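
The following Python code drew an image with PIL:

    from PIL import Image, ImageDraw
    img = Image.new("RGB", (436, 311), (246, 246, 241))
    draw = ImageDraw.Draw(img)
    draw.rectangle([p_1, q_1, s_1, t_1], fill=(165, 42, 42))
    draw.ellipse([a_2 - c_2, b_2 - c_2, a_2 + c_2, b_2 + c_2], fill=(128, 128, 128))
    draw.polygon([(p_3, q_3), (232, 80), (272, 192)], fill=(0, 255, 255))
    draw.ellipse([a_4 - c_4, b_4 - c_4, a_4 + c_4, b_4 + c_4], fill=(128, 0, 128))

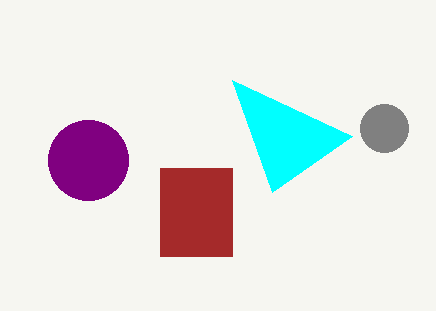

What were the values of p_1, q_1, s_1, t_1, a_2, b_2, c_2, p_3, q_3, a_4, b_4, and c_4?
p_1 = 160, q_1 = 168, s_1 = 232, t_1 = 256, a_2 = 384, b_2 = 128, c_2 = 24, p_3 = 352, q_3 = 136, a_4 = 88, b_4 = 160, c_4 = 40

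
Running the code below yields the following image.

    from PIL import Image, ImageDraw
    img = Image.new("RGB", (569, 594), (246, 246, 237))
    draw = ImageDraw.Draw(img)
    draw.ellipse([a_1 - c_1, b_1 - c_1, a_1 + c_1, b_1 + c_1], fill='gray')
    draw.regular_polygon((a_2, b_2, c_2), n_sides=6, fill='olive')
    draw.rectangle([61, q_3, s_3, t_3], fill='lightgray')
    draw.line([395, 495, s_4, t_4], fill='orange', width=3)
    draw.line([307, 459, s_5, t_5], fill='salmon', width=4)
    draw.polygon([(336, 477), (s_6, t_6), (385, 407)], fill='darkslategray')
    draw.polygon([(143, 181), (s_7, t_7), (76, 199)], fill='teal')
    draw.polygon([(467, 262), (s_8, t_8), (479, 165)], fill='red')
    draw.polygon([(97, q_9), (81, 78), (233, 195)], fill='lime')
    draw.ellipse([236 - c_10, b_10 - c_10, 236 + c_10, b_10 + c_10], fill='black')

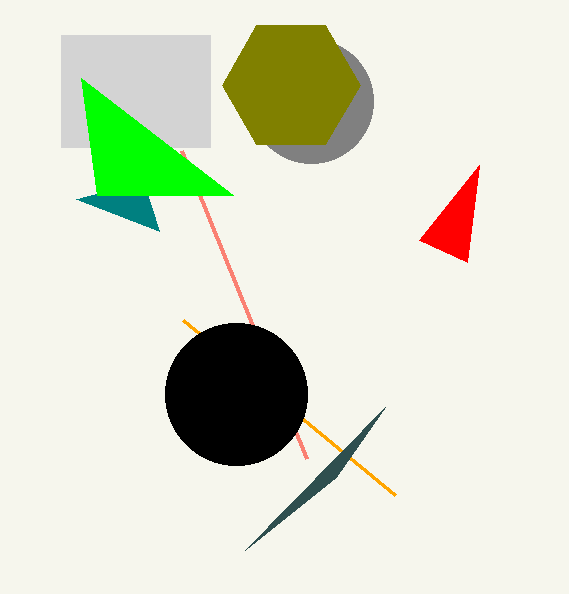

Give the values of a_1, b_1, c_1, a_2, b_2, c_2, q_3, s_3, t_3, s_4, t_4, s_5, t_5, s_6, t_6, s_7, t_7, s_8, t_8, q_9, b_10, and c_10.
a_1 = 311, b_1 = 101, c_1 = 62, a_2 = 291, b_2 = 85, c_2 = 69, q_3 = 35, s_3 = 210, t_3 = 147, s_4 = 183, t_4 = 320, s_5 = 182, t_5 = 151, s_6 = 245, t_6 = 550, s_7 = 159, t_7 = 231, s_8 = 419, t_8 = 240, q_9 = 195, b_10 = 394, c_10 = 71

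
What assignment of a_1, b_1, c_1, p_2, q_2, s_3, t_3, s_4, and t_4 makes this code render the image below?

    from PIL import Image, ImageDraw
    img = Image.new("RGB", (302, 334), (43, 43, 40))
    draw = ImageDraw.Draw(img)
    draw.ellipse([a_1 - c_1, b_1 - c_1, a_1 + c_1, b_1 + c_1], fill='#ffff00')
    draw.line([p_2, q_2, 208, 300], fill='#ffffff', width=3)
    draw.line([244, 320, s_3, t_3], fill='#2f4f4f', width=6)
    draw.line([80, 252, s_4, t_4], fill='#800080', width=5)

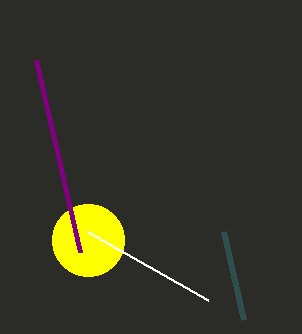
a_1 = 88
b_1 = 240
c_1 = 36
p_2 = 88
q_2 = 232
s_3 = 224
t_3 = 232
s_4 = 36
t_4 = 60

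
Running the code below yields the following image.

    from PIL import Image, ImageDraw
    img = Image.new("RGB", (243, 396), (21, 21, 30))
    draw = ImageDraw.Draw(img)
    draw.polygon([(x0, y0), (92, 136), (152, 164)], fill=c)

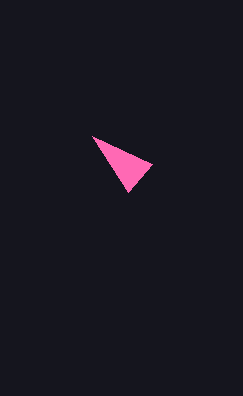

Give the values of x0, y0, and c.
x0 = 128; y0 = 192; c = 'hotpink'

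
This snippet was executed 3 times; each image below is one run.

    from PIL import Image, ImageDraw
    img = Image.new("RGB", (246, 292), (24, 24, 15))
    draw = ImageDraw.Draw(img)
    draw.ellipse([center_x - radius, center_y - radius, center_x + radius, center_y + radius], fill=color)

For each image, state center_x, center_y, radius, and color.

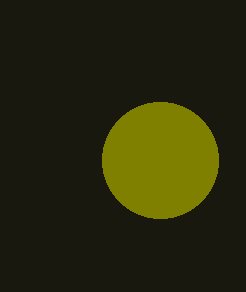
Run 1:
center_x = 160, center_y = 160, radius = 58, color = 'olive'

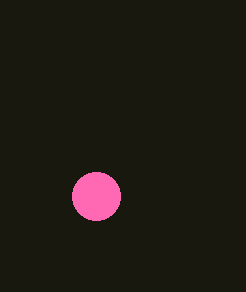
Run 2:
center_x = 96, center_y = 196, radius = 24, color = 'hotpink'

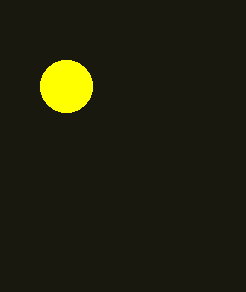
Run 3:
center_x = 66, center_y = 86, radius = 26, color = 'yellow'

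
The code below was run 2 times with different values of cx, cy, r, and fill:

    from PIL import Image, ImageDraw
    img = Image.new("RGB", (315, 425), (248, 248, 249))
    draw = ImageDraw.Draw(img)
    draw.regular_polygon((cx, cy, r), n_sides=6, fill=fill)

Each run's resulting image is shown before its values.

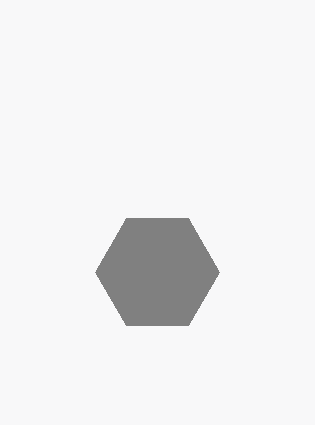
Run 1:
cx = 157, cy = 272, r = 62, fill = 'gray'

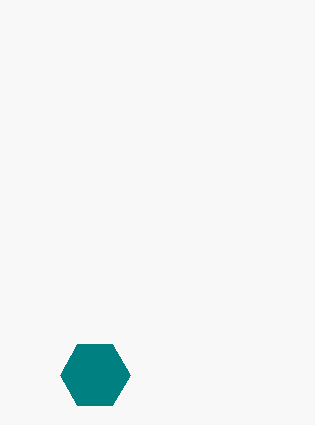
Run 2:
cx = 95
cy = 375
r = 35
fill = 'teal'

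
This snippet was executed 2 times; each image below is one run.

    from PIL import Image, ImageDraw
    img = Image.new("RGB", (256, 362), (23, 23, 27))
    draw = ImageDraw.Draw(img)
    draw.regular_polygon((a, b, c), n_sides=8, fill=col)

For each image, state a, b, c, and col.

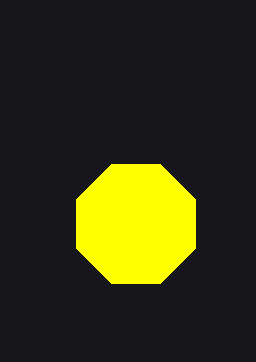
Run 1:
a = 136
b = 224
c = 64
col = 'yellow'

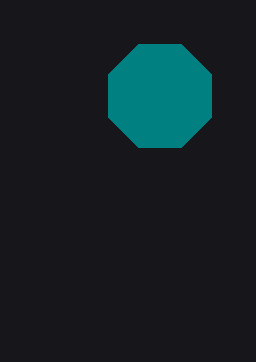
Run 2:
a = 160; b = 96; c = 56; col = 'teal'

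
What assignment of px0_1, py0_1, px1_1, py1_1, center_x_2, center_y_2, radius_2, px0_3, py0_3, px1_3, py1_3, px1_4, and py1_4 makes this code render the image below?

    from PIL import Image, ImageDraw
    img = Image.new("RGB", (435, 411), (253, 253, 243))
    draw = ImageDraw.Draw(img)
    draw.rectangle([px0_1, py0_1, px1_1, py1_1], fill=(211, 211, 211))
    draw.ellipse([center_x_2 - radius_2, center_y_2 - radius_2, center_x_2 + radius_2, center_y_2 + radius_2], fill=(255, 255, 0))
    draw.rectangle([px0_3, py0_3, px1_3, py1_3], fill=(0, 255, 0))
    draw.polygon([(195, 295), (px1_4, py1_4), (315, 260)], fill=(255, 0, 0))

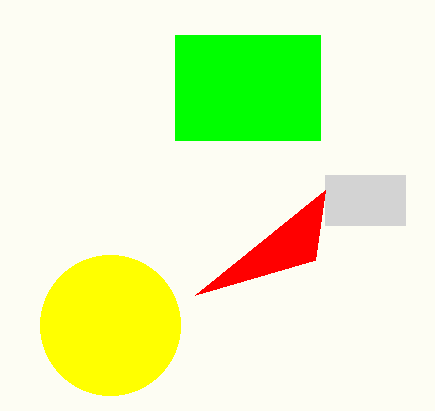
px0_1 = 325, py0_1 = 175, px1_1 = 405, py1_1 = 225, center_x_2 = 110, center_y_2 = 325, radius_2 = 70, px0_3 = 175, py0_3 = 35, px1_3 = 320, py1_3 = 140, px1_4 = 325, py1_4 = 190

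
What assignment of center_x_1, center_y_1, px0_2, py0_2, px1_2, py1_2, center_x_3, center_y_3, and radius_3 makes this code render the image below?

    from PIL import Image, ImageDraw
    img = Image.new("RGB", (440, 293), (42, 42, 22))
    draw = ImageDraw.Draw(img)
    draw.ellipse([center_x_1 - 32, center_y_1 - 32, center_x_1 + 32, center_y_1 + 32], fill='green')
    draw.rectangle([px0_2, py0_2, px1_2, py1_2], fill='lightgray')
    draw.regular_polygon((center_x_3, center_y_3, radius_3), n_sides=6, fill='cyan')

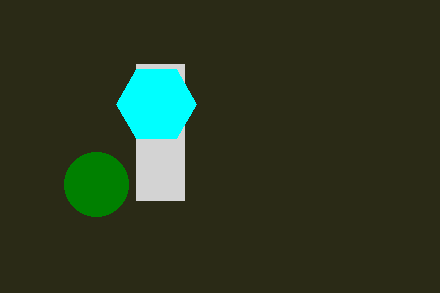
center_x_1 = 96, center_y_1 = 184, px0_2 = 136, py0_2 = 64, px1_2 = 184, py1_2 = 200, center_x_3 = 156, center_y_3 = 104, radius_3 = 40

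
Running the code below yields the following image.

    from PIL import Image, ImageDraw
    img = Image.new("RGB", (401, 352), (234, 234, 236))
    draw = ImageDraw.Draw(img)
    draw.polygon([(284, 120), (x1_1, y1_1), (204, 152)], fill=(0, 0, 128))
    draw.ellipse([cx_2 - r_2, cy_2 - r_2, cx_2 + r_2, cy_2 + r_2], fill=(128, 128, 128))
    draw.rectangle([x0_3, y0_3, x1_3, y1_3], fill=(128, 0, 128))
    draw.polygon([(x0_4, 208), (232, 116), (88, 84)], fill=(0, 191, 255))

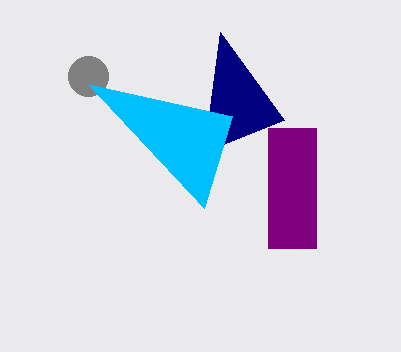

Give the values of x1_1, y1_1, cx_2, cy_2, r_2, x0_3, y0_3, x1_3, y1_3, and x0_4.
x1_1 = 220; y1_1 = 32; cx_2 = 88; cy_2 = 76; r_2 = 20; x0_3 = 268; y0_3 = 128; x1_3 = 316; y1_3 = 248; x0_4 = 204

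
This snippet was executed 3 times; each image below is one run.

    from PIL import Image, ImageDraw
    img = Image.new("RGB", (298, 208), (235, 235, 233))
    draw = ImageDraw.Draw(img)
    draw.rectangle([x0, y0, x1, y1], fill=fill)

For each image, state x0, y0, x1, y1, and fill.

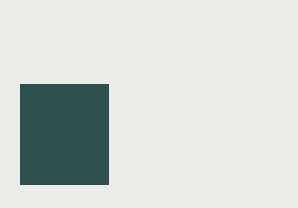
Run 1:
x0 = 20; y0 = 84; x1 = 108; y1 = 184; fill = 'darkslategray'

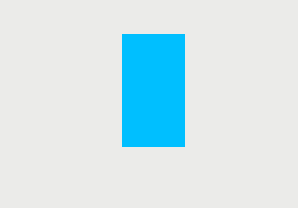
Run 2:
x0 = 122
y0 = 34
x1 = 184
y1 = 146
fill = 'deepskyblue'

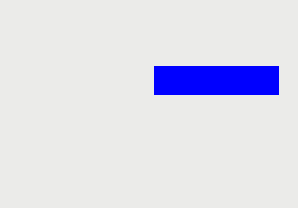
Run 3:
x0 = 154
y0 = 66
x1 = 278
y1 = 94
fill = 'blue'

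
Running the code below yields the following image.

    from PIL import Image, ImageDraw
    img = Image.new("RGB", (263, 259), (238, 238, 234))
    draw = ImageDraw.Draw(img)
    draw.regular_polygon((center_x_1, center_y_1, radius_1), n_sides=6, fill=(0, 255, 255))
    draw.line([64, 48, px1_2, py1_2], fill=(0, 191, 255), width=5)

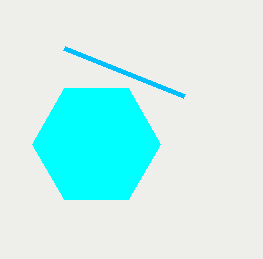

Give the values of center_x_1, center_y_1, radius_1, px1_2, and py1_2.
center_x_1 = 96, center_y_1 = 144, radius_1 = 64, px1_2 = 184, py1_2 = 96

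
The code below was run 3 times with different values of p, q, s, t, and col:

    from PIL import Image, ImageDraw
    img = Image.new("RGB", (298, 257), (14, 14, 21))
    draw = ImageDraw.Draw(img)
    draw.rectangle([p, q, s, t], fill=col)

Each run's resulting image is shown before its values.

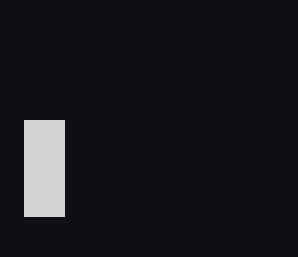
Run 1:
p = 24
q = 120
s = 64
t = 216
col = 'lightgray'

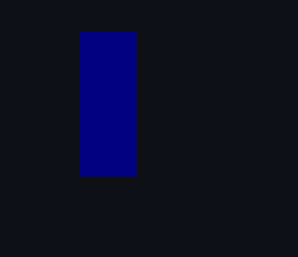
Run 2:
p = 80, q = 32, s = 136, t = 176, col = 'navy'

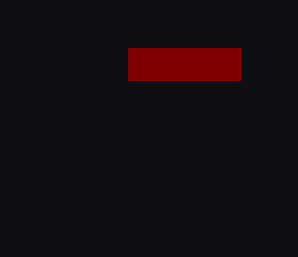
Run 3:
p = 128, q = 48, s = 240, t = 80, col = 'maroon'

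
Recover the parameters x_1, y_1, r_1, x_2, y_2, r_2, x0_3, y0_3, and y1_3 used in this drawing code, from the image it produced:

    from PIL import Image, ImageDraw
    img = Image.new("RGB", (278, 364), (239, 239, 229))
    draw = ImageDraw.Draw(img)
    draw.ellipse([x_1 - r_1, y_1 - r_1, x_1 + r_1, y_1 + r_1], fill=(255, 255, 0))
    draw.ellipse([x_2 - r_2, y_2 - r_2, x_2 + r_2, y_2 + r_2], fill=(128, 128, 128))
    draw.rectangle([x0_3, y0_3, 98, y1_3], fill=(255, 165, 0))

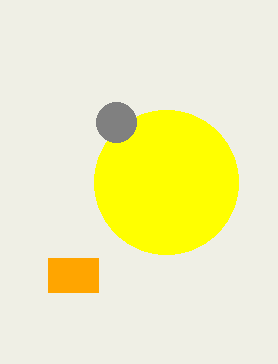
x_1 = 166, y_1 = 182, r_1 = 72, x_2 = 116, y_2 = 122, r_2 = 20, x0_3 = 48, y0_3 = 258, y1_3 = 292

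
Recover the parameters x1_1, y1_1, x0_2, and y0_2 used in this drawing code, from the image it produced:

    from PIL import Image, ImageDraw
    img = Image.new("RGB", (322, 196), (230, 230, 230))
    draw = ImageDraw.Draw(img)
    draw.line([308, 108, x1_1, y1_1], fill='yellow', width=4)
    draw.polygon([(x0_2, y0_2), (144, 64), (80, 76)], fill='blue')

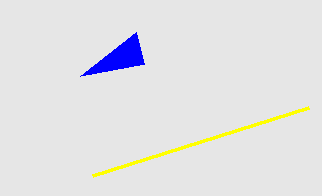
x1_1 = 92, y1_1 = 176, x0_2 = 136, y0_2 = 32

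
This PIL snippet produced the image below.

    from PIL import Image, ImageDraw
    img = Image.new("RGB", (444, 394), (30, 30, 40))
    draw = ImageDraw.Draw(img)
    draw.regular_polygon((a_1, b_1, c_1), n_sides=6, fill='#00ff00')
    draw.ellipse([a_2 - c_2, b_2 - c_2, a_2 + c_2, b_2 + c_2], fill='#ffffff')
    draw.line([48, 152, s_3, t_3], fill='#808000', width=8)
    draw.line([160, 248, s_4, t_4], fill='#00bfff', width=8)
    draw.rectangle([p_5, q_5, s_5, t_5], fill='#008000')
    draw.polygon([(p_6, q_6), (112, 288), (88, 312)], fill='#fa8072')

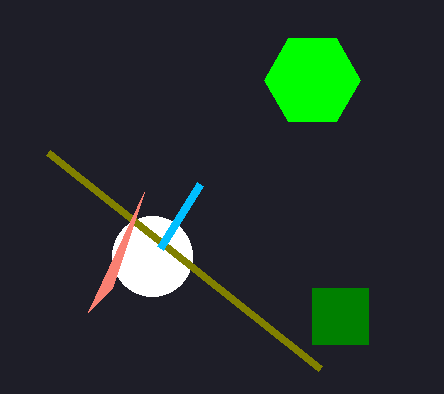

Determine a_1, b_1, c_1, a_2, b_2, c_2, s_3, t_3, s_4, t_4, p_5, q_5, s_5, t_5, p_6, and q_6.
a_1 = 312, b_1 = 80, c_1 = 48, a_2 = 152, b_2 = 256, c_2 = 40, s_3 = 320, t_3 = 368, s_4 = 200, t_4 = 184, p_5 = 312, q_5 = 288, s_5 = 368, t_5 = 344, p_6 = 144, q_6 = 192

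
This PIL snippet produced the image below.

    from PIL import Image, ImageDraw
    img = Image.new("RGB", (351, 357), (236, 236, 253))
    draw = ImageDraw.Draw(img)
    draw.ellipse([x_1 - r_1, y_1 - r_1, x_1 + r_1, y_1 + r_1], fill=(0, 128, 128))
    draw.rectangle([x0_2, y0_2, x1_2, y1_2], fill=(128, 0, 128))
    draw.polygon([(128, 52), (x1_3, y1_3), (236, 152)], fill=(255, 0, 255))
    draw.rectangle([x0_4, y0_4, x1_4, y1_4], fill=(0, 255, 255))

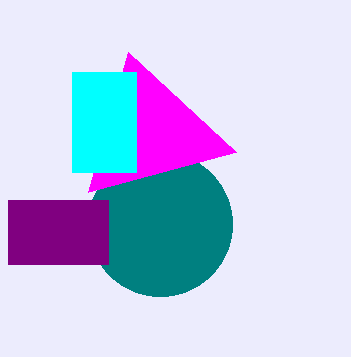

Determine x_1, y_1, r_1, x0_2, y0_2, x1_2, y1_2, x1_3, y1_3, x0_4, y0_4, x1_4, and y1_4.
x_1 = 160; y_1 = 224; r_1 = 72; x0_2 = 8; y0_2 = 200; x1_2 = 108; y1_2 = 264; x1_3 = 88; y1_3 = 192; x0_4 = 72; y0_4 = 72; x1_4 = 136; y1_4 = 172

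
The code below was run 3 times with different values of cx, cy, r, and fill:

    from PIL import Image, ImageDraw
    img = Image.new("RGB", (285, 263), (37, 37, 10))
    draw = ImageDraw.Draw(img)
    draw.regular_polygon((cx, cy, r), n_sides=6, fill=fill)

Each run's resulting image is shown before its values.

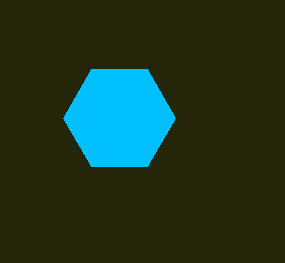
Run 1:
cx = 119; cy = 118; r = 56; fill = 'deepskyblue'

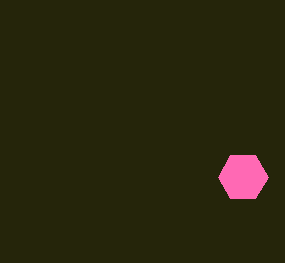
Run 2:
cx = 243
cy = 177
r = 25
fill = 'hotpink'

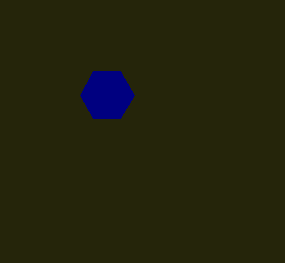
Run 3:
cx = 107, cy = 95, r = 27, fill = 'navy'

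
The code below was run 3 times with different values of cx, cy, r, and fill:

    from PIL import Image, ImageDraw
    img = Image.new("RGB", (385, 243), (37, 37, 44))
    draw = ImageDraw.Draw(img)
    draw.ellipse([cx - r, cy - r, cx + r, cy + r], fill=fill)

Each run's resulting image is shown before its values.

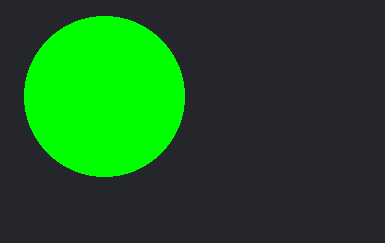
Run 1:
cx = 104; cy = 96; r = 80; fill = 'lime'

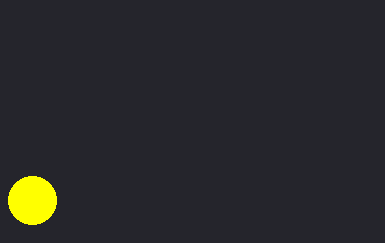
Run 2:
cx = 32, cy = 200, r = 24, fill = 'yellow'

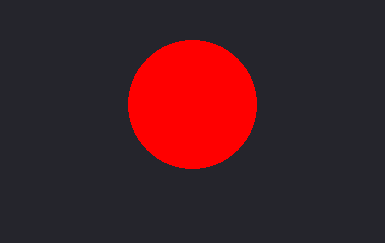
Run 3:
cx = 192; cy = 104; r = 64; fill = 'red'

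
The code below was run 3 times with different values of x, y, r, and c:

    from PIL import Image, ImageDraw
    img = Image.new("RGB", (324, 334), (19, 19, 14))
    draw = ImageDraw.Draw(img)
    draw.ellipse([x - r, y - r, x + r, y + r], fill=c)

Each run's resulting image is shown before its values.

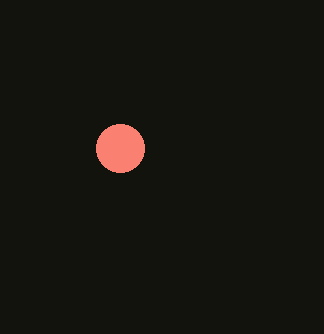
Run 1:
x = 120; y = 148; r = 24; c = 'salmon'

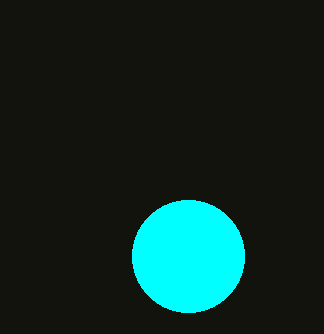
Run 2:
x = 188, y = 256, r = 56, c = 'cyan'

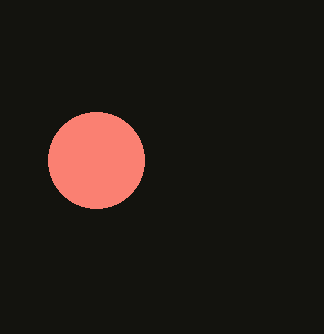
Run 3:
x = 96, y = 160, r = 48, c = 'salmon'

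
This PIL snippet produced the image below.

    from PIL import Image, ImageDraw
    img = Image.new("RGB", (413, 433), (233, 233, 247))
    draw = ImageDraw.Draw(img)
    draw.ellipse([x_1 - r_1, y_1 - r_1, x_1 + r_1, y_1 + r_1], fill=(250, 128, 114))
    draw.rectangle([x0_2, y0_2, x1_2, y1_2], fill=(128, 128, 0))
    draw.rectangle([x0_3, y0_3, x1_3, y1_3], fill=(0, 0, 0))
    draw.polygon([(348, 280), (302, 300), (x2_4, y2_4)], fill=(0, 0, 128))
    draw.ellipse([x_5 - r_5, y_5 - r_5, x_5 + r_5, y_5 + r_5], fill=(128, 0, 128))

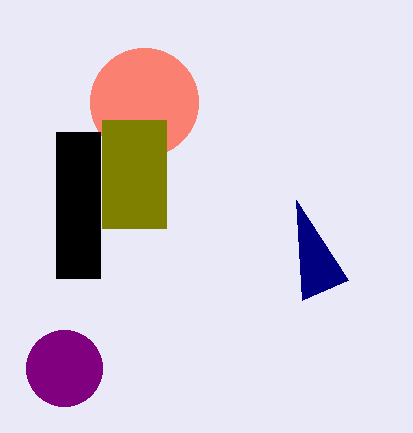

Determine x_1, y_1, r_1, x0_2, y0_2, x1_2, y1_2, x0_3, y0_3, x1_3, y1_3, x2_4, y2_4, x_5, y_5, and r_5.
x_1 = 144, y_1 = 102, r_1 = 54, x0_2 = 102, y0_2 = 120, x1_2 = 166, y1_2 = 228, x0_3 = 56, y0_3 = 132, x1_3 = 100, y1_3 = 278, x2_4 = 296, y2_4 = 200, x_5 = 64, y_5 = 368, r_5 = 38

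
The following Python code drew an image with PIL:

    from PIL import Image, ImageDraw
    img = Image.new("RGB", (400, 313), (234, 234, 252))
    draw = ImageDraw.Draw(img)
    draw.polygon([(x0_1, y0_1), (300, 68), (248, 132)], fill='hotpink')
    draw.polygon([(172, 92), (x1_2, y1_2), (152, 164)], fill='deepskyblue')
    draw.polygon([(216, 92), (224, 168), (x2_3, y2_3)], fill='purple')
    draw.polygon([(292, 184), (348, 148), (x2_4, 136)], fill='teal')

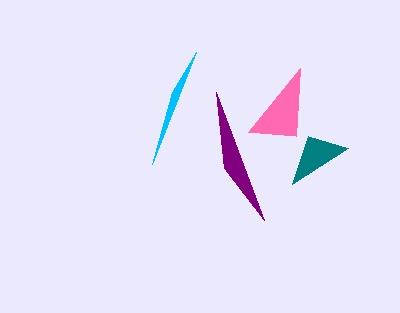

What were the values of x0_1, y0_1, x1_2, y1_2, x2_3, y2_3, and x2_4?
x0_1 = 296; y0_1 = 136; x1_2 = 196; y1_2 = 52; x2_3 = 264; y2_3 = 220; x2_4 = 308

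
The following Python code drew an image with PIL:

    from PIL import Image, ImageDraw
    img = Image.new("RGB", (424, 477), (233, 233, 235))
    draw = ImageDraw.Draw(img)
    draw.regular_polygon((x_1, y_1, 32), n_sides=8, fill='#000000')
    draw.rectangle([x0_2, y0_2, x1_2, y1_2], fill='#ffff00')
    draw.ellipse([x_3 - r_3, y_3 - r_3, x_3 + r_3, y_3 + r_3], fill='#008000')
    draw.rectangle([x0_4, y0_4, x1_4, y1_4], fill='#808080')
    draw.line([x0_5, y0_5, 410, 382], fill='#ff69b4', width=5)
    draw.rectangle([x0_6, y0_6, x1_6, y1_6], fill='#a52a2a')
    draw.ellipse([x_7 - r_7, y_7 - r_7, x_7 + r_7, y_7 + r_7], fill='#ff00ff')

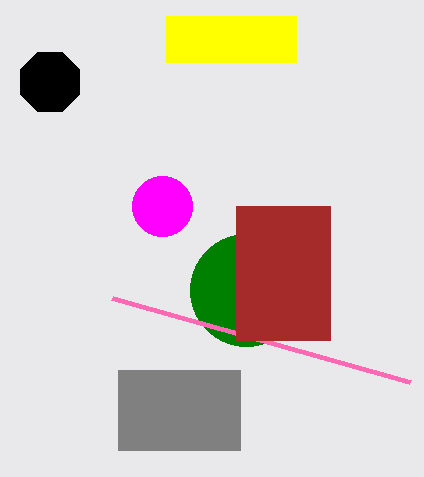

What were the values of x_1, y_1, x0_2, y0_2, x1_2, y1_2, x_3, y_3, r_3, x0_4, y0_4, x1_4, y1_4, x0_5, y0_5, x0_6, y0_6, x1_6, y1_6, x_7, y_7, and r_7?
x_1 = 50; y_1 = 82; x0_2 = 166; y0_2 = 16; x1_2 = 296; y1_2 = 62; x_3 = 246; y_3 = 290; r_3 = 56; x0_4 = 118; y0_4 = 370; x1_4 = 240; y1_4 = 450; x0_5 = 112; y0_5 = 298; x0_6 = 236; y0_6 = 206; x1_6 = 330; y1_6 = 340; x_7 = 162; y_7 = 206; r_7 = 30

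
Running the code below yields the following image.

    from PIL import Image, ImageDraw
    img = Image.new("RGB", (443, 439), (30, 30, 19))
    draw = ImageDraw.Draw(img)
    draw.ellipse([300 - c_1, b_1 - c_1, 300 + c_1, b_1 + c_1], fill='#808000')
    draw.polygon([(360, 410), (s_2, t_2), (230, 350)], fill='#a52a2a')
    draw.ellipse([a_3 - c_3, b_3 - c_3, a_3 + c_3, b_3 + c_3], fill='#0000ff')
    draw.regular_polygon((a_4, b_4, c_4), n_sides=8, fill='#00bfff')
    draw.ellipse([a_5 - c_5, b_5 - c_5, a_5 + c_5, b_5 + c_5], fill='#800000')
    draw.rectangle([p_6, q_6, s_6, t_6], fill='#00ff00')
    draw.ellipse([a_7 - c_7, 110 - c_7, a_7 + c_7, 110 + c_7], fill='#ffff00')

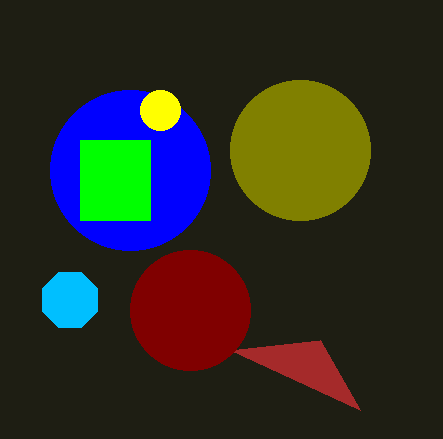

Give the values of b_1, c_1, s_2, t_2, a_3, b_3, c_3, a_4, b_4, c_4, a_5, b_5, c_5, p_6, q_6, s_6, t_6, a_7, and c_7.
b_1 = 150; c_1 = 70; s_2 = 320; t_2 = 340; a_3 = 130; b_3 = 170; c_3 = 80; a_4 = 70; b_4 = 300; c_4 = 30; a_5 = 190; b_5 = 310; c_5 = 60; p_6 = 80; q_6 = 140; s_6 = 150; t_6 = 220; a_7 = 160; c_7 = 20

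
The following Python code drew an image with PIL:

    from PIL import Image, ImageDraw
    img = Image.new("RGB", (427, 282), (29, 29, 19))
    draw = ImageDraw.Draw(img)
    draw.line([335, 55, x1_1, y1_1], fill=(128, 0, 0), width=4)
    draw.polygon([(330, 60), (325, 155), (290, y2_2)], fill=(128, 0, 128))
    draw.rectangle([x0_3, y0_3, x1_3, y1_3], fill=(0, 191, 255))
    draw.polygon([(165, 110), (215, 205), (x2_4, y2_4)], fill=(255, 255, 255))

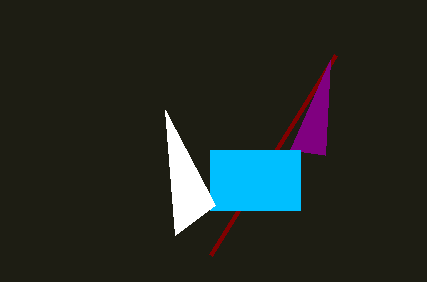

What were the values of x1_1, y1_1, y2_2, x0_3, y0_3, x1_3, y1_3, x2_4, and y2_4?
x1_1 = 210; y1_1 = 255; y2_2 = 150; x0_3 = 210; y0_3 = 150; x1_3 = 300; y1_3 = 210; x2_4 = 175; y2_4 = 235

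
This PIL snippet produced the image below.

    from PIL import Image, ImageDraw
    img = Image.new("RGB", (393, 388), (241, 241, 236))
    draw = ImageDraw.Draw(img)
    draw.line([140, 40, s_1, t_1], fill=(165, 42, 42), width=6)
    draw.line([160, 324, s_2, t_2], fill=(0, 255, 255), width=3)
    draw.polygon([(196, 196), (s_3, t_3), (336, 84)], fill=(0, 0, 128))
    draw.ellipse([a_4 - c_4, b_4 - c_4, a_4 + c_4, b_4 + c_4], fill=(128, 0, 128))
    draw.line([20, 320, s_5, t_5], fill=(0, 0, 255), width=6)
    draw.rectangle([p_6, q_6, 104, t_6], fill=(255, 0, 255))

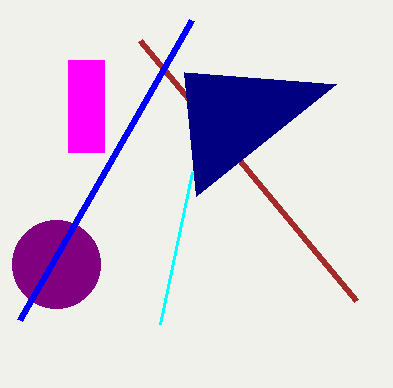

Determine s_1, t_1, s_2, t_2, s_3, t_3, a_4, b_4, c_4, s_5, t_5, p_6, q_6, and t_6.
s_1 = 356
t_1 = 300
s_2 = 192
t_2 = 172
s_3 = 184
t_3 = 72
a_4 = 56
b_4 = 264
c_4 = 44
s_5 = 192
t_5 = 20
p_6 = 68
q_6 = 60
t_6 = 152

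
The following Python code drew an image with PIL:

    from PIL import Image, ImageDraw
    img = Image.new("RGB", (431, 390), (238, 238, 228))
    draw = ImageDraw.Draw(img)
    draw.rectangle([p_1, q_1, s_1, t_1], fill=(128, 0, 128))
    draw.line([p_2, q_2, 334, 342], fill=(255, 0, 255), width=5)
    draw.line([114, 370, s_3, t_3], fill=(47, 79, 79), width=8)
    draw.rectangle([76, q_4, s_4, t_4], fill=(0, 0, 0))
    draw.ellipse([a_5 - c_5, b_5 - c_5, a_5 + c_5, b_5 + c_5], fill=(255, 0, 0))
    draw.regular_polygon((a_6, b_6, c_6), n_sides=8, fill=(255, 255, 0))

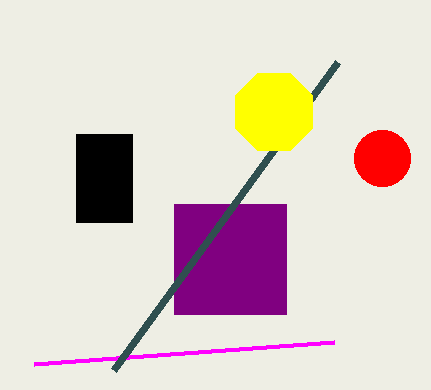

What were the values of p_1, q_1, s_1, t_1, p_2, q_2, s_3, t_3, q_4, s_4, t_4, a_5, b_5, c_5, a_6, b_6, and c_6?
p_1 = 174
q_1 = 204
s_1 = 286
t_1 = 314
p_2 = 34
q_2 = 364
s_3 = 338
t_3 = 62
q_4 = 134
s_4 = 132
t_4 = 222
a_5 = 382
b_5 = 158
c_5 = 28
a_6 = 274
b_6 = 112
c_6 = 42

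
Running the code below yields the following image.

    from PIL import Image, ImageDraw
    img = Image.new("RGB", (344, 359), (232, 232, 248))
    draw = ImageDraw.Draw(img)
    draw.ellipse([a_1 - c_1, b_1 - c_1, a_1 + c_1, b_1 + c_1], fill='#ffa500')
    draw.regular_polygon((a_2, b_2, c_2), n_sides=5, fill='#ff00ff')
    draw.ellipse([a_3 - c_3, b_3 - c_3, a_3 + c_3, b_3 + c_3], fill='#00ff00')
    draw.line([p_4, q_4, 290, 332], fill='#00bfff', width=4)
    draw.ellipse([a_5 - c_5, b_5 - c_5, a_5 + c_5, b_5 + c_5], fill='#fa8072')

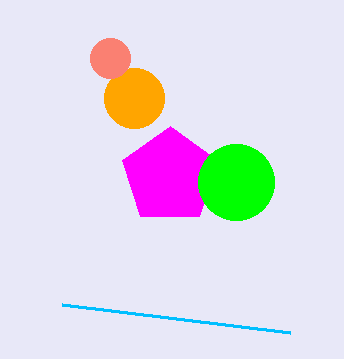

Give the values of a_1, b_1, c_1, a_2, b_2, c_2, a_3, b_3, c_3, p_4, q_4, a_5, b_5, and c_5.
a_1 = 134
b_1 = 98
c_1 = 30
a_2 = 170
b_2 = 176
c_2 = 50
a_3 = 236
b_3 = 182
c_3 = 38
p_4 = 62
q_4 = 304
a_5 = 110
b_5 = 58
c_5 = 20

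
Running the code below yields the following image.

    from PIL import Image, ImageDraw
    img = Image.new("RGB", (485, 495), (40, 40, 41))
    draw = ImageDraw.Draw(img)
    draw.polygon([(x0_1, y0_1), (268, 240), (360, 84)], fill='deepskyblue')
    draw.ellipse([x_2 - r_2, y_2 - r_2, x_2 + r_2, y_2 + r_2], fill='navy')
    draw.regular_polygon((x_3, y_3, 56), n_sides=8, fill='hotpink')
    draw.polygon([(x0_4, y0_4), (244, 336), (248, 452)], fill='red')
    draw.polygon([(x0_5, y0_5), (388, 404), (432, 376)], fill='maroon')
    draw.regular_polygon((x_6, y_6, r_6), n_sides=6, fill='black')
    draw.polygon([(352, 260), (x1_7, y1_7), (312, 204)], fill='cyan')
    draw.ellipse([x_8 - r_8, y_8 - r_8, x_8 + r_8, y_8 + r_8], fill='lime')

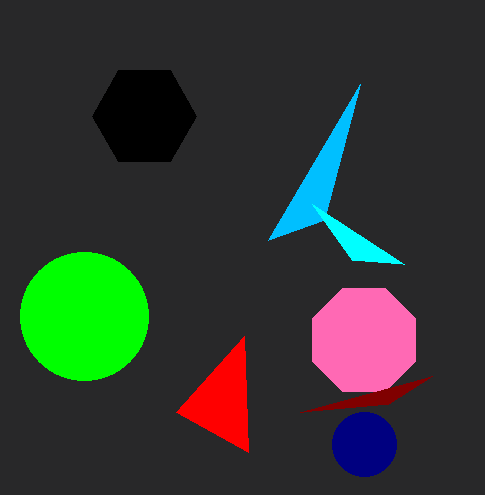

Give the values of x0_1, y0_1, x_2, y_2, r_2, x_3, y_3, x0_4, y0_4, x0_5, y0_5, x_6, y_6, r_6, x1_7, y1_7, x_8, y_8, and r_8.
x0_1 = 324; y0_1 = 220; x_2 = 364; y_2 = 444; r_2 = 32; x_3 = 364; y_3 = 340; x0_4 = 176; y0_4 = 412; x0_5 = 300; y0_5 = 412; x_6 = 144; y_6 = 116; r_6 = 52; x1_7 = 404; y1_7 = 264; x_8 = 84; y_8 = 316; r_8 = 64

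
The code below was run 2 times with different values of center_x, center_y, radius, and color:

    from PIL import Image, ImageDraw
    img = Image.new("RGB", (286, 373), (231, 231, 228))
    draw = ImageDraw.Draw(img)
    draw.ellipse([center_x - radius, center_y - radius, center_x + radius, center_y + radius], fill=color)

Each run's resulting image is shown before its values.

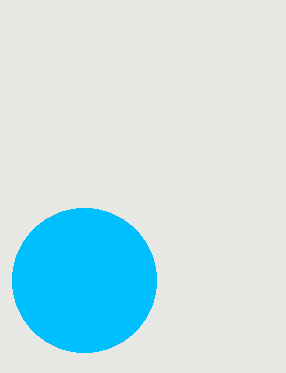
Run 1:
center_x = 84
center_y = 280
radius = 72
color = 'deepskyblue'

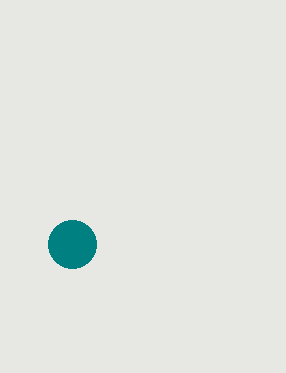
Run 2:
center_x = 72, center_y = 244, radius = 24, color = 'teal'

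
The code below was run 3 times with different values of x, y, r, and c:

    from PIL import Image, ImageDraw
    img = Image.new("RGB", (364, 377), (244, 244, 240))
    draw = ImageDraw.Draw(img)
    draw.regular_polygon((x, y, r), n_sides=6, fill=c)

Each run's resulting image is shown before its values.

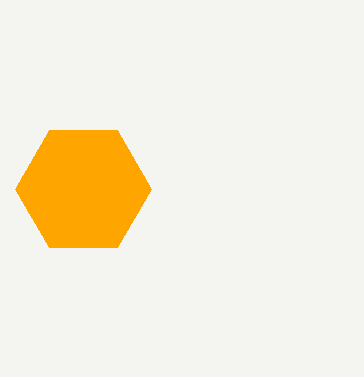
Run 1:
x = 83, y = 189, r = 68, c = 'orange'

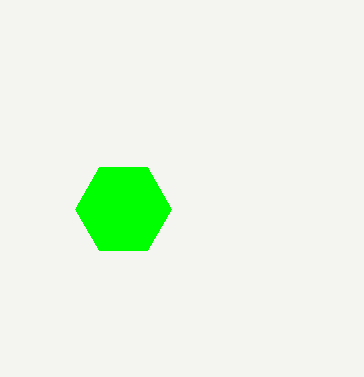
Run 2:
x = 123; y = 209; r = 48; c = 'lime'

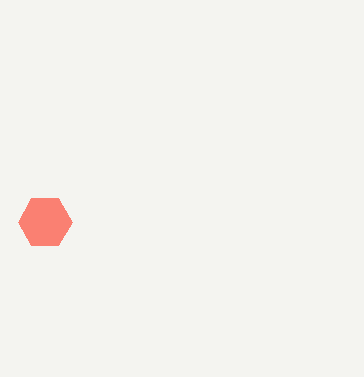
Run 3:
x = 45; y = 222; r = 27; c = 'salmon'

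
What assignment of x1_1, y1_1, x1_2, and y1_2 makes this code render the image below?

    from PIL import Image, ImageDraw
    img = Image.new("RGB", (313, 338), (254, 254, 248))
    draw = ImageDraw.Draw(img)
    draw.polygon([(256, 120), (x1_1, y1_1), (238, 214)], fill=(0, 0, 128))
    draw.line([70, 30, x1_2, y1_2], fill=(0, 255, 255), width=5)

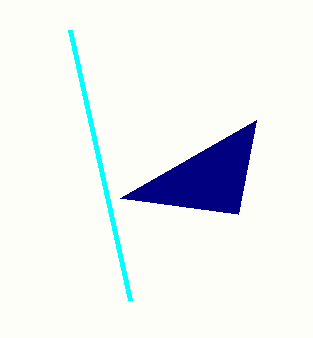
x1_1 = 120, y1_1 = 198, x1_2 = 130, y1_2 = 300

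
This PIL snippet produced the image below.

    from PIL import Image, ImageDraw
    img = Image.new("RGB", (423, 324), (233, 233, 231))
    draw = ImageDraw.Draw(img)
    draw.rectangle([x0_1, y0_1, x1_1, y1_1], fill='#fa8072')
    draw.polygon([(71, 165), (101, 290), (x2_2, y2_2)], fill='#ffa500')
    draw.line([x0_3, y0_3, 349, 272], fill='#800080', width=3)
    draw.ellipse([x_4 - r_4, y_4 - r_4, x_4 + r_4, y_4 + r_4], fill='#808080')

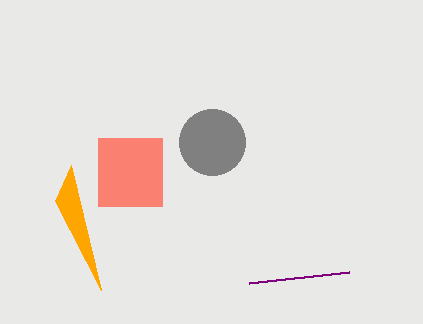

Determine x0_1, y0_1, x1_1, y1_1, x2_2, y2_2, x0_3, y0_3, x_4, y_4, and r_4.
x0_1 = 98
y0_1 = 138
x1_1 = 162
y1_1 = 206
x2_2 = 55
y2_2 = 201
x0_3 = 249
y0_3 = 283
x_4 = 212
y_4 = 142
r_4 = 33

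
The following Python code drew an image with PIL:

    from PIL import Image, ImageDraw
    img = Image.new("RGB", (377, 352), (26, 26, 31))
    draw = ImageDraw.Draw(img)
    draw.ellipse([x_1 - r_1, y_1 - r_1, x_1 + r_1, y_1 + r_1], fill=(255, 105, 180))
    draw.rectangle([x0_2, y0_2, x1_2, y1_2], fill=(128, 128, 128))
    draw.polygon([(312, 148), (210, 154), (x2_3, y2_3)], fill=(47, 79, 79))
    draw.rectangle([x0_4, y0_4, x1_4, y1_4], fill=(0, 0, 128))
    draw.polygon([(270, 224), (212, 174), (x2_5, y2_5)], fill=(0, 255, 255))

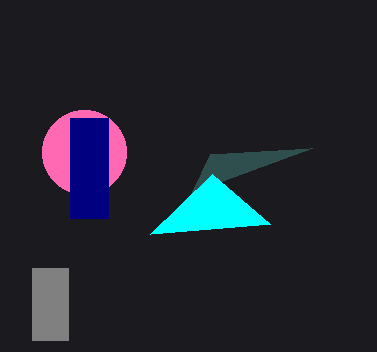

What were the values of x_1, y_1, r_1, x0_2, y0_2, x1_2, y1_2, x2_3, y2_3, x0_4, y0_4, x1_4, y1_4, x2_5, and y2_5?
x_1 = 84, y_1 = 152, r_1 = 42, x0_2 = 32, y0_2 = 268, x1_2 = 68, y1_2 = 340, x2_3 = 192, y2_3 = 192, x0_4 = 70, y0_4 = 118, x1_4 = 108, y1_4 = 218, x2_5 = 150, y2_5 = 234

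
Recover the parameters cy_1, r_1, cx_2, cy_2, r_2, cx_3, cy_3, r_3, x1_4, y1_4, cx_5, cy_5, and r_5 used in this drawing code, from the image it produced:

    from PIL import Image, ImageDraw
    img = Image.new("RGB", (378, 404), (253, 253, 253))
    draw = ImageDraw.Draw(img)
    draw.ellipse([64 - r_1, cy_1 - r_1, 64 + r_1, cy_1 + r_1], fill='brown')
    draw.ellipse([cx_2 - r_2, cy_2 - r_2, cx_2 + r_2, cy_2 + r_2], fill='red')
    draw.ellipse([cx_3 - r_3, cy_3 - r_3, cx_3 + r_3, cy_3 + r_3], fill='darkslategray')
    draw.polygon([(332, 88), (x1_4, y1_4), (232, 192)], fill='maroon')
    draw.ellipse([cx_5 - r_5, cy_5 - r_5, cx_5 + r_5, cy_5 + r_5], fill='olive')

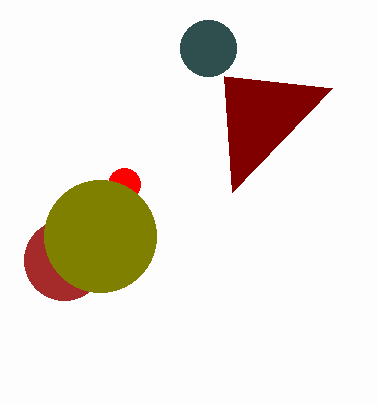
cy_1 = 260
r_1 = 40
cx_2 = 124
cy_2 = 184
r_2 = 16
cx_3 = 208
cy_3 = 48
r_3 = 28
x1_4 = 224
y1_4 = 76
cx_5 = 100
cy_5 = 236
r_5 = 56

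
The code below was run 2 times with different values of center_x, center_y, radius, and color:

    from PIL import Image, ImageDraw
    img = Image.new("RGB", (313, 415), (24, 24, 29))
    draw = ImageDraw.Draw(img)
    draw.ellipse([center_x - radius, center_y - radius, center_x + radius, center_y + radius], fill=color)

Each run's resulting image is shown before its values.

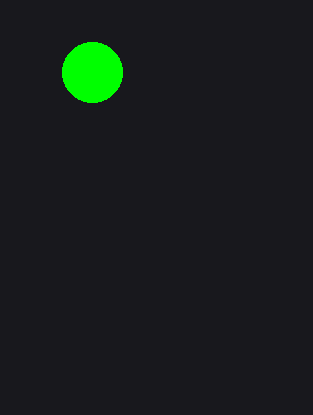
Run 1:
center_x = 92
center_y = 72
radius = 30
color = 'lime'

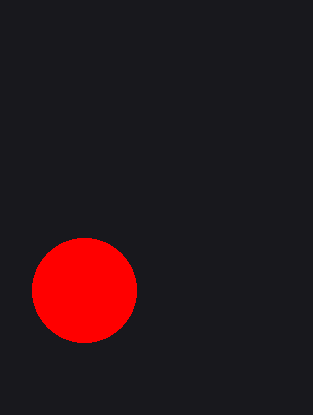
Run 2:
center_x = 84; center_y = 290; radius = 52; color = 'red'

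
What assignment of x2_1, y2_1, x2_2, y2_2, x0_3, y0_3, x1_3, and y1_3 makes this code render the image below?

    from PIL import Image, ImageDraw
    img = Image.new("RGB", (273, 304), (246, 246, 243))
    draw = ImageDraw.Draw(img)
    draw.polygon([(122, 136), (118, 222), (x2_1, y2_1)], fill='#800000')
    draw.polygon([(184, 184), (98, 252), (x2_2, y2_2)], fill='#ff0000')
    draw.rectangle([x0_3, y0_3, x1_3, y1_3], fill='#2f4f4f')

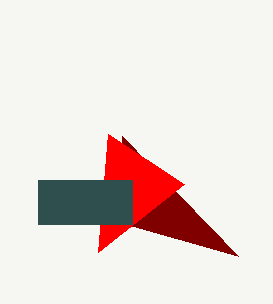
x2_1 = 238
y2_1 = 256
x2_2 = 108
y2_2 = 134
x0_3 = 38
y0_3 = 180
x1_3 = 132
y1_3 = 224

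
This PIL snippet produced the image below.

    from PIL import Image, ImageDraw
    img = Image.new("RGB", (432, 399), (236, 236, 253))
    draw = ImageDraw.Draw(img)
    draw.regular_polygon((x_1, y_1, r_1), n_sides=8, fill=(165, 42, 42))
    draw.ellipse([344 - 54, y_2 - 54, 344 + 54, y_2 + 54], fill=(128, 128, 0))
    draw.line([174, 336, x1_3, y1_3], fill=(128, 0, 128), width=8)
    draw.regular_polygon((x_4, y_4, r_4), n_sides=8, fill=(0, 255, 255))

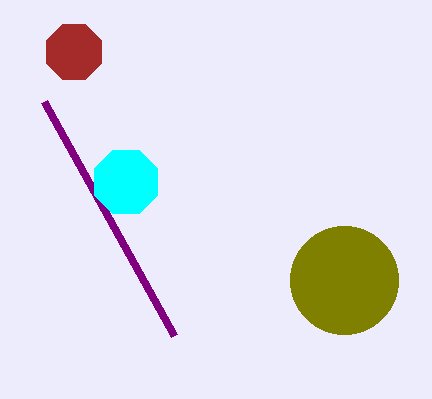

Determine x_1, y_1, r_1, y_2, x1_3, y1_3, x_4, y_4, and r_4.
x_1 = 74; y_1 = 52; r_1 = 30; y_2 = 280; x1_3 = 44; y1_3 = 102; x_4 = 126; y_4 = 182; r_4 = 34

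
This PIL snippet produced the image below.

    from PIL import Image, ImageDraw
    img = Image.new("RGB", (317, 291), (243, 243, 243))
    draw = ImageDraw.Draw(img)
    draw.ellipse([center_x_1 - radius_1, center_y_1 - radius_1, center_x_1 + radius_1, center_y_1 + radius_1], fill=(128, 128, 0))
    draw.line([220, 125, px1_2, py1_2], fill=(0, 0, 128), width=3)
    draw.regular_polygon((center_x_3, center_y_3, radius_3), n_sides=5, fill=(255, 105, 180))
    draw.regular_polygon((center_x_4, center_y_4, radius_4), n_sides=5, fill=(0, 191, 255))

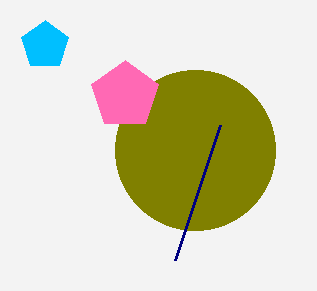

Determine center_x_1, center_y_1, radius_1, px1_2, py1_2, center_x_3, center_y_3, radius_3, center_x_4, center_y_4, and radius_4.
center_x_1 = 195; center_y_1 = 150; radius_1 = 80; px1_2 = 175; py1_2 = 260; center_x_3 = 125; center_y_3 = 95; radius_3 = 35; center_x_4 = 45; center_y_4 = 45; radius_4 = 25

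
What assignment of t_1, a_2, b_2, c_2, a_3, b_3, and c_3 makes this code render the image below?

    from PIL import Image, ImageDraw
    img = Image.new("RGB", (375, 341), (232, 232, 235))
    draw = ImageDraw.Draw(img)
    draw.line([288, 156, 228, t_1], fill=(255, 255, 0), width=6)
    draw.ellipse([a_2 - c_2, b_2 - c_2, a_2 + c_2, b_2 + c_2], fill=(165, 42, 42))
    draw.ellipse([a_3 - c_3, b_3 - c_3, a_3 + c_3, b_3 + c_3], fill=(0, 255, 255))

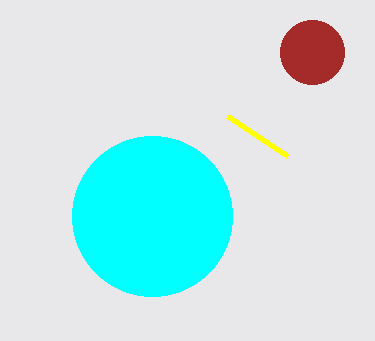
t_1 = 116; a_2 = 312; b_2 = 52; c_2 = 32; a_3 = 152; b_3 = 216; c_3 = 80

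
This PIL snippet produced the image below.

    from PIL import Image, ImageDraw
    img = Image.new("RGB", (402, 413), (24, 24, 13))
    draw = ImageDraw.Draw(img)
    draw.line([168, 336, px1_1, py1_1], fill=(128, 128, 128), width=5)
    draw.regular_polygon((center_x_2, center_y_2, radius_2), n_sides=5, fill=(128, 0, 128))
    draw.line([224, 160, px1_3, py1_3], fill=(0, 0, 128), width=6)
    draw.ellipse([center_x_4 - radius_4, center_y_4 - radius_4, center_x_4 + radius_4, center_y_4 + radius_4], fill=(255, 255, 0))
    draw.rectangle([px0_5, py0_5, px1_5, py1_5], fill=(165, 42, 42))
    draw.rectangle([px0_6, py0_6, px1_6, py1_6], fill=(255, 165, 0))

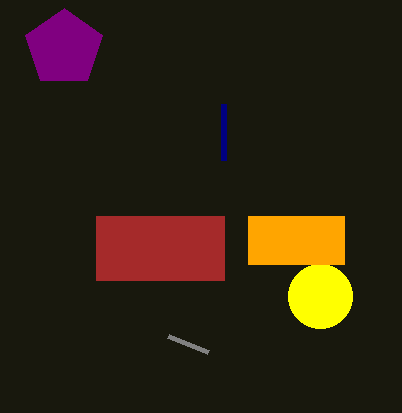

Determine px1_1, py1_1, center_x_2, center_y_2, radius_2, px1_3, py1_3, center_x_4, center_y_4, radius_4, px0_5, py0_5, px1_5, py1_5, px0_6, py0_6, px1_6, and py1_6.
px1_1 = 208; py1_1 = 352; center_x_2 = 64; center_y_2 = 48; radius_2 = 40; px1_3 = 224; py1_3 = 104; center_x_4 = 320; center_y_4 = 296; radius_4 = 32; px0_5 = 96; py0_5 = 216; px1_5 = 224; py1_5 = 280; px0_6 = 248; py0_6 = 216; px1_6 = 344; py1_6 = 264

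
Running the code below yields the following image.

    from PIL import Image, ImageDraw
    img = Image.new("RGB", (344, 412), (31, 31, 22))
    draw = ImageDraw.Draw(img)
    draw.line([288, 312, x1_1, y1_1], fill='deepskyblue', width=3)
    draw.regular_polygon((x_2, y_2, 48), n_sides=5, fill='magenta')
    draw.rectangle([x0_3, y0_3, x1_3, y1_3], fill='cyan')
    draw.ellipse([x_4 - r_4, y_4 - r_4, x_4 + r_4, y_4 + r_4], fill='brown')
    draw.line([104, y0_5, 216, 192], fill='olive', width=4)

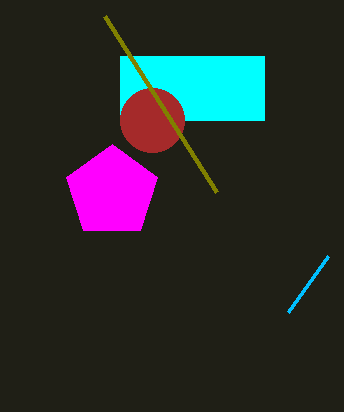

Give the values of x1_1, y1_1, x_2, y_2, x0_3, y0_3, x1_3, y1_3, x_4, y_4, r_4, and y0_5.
x1_1 = 328, y1_1 = 256, x_2 = 112, y_2 = 192, x0_3 = 120, y0_3 = 56, x1_3 = 264, y1_3 = 120, x_4 = 152, y_4 = 120, r_4 = 32, y0_5 = 16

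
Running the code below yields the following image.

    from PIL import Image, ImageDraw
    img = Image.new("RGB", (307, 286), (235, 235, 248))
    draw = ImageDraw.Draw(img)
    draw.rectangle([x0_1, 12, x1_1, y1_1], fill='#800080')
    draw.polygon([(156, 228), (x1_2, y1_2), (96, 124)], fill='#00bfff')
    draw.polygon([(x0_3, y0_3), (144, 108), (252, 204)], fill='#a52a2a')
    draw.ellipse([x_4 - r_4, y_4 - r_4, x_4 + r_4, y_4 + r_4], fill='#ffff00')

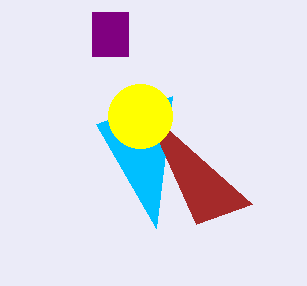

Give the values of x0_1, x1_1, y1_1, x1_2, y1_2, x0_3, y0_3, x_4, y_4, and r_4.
x0_1 = 92, x1_1 = 128, y1_1 = 56, x1_2 = 172, y1_2 = 96, x0_3 = 196, y0_3 = 224, x_4 = 140, y_4 = 116, r_4 = 32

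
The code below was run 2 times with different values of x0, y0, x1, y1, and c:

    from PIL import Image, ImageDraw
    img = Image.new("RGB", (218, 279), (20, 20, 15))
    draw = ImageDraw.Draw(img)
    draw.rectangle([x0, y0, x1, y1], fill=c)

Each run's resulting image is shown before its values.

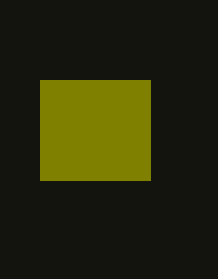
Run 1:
x0 = 40
y0 = 80
x1 = 150
y1 = 180
c = 'olive'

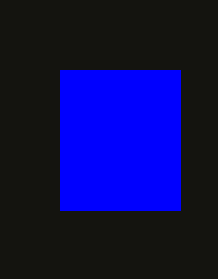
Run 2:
x0 = 60
y0 = 70
x1 = 180
y1 = 210
c = 'blue'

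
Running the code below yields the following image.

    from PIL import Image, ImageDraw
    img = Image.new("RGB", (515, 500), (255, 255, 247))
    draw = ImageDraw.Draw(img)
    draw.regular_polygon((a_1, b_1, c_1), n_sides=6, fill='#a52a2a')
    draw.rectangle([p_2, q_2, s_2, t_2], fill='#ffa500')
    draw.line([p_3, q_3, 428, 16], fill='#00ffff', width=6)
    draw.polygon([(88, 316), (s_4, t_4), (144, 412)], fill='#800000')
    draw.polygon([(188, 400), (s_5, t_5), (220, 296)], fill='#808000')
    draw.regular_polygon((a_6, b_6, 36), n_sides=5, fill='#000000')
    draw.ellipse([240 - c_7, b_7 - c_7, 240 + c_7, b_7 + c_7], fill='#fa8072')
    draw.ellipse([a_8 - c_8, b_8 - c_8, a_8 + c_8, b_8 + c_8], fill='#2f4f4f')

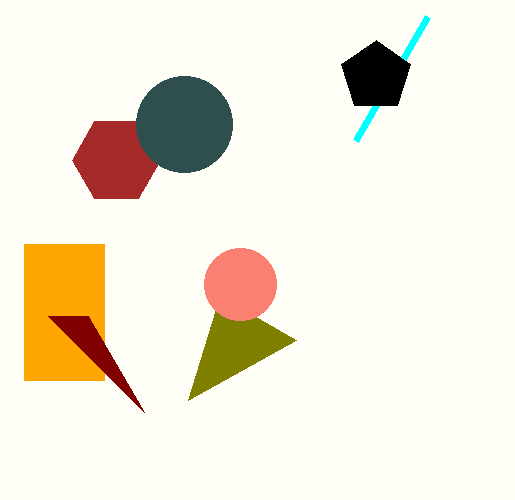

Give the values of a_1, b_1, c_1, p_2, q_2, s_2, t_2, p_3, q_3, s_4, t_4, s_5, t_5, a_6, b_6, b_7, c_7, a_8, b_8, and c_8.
a_1 = 116, b_1 = 160, c_1 = 44, p_2 = 24, q_2 = 244, s_2 = 104, t_2 = 380, p_3 = 356, q_3 = 140, s_4 = 48, t_4 = 316, s_5 = 296, t_5 = 340, a_6 = 376, b_6 = 76, b_7 = 284, c_7 = 36, a_8 = 184, b_8 = 124, c_8 = 48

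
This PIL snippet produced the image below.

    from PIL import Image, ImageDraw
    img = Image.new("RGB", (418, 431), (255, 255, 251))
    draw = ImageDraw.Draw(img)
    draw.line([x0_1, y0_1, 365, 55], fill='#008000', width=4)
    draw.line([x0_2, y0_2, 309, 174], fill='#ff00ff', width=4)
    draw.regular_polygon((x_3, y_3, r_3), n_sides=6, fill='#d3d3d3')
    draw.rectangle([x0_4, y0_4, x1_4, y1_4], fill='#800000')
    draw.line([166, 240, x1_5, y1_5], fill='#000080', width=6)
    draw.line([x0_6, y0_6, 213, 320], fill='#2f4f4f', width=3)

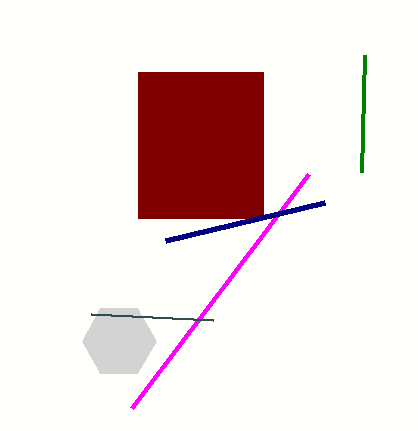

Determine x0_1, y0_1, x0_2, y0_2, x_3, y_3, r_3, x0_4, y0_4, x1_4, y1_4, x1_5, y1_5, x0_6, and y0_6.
x0_1 = 362, y0_1 = 172, x0_2 = 132, y0_2 = 408, x_3 = 119, y_3 = 341, r_3 = 37, x0_4 = 138, y0_4 = 72, x1_4 = 263, y1_4 = 218, x1_5 = 325, y1_5 = 202, x0_6 = 91, y0_6 = 314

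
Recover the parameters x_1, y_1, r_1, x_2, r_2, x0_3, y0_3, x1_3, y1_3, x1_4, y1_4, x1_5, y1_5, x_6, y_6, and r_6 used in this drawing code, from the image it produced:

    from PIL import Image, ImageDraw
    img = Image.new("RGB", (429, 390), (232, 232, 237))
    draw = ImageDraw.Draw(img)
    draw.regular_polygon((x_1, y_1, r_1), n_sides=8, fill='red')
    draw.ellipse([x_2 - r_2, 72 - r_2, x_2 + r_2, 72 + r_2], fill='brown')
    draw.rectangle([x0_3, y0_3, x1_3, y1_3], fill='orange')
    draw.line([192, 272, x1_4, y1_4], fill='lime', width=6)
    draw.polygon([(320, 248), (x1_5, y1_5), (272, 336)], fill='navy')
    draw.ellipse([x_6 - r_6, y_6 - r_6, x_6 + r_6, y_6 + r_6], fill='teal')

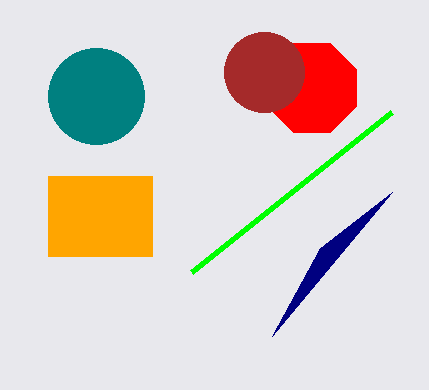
x_1 = 312; y_1 = 88; r_1 = 48; x_2 = 264; r_2 = 40; x0_3 = 48; y0_3 = 176; x1_3 = 152; y1_3 = 256; x1_4 = 392; y1_4 = 112; x1_5 = 392; y1_5 = 192; x_6 = 96; y_6 = 96; r_6 = 48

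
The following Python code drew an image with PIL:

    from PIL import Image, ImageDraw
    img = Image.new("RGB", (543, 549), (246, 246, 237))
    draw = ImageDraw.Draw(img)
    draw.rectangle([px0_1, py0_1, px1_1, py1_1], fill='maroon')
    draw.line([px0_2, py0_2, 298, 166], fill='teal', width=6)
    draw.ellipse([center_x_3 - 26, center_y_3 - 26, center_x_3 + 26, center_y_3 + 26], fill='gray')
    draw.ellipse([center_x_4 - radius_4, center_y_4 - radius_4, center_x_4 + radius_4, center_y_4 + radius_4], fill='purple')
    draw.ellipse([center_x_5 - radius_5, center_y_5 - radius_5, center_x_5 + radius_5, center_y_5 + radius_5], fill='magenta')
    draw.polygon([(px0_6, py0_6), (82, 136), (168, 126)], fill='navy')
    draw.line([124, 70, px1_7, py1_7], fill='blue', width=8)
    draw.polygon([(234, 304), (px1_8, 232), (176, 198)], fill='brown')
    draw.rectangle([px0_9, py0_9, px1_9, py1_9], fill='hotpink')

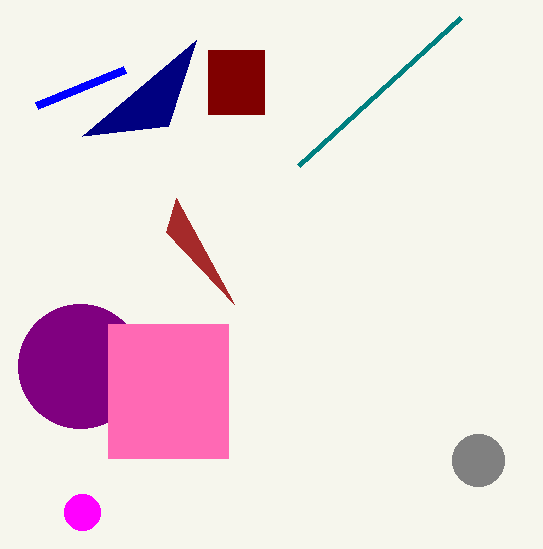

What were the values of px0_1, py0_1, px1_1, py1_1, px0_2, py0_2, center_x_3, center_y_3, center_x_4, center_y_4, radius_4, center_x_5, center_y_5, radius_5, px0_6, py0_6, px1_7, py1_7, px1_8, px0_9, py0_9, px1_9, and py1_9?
px0_1 = 208
py0_1 = 50
px1_1 = 264
py1_1 = 114
px0_2 = 460
py0_2 = 18
center_x_3 = 478
center_y_3 = 460
center_x_4 = 80
center_y_4 = 366
radius_4 = 62
center_x_5 = 82
center_y_5 = 512
radius_5 = 18
px0_6 = 196
py0_6 = 40
px1_7 = 36
py1_7 = 106
px1_8 = 166
px0_9 = 108
py0_9 = 324
px1_9 = 228
py1_9 = 458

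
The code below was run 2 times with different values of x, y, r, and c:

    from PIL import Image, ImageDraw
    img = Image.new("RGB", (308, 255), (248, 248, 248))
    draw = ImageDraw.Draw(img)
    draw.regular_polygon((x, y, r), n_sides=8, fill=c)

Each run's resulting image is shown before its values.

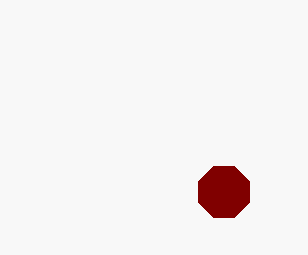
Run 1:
x = 224, y = 192, r = 28, c = 'maroon'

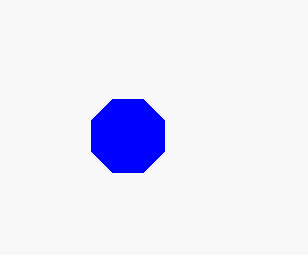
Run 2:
x = 128; y = 136; r = 40; c = 'blue'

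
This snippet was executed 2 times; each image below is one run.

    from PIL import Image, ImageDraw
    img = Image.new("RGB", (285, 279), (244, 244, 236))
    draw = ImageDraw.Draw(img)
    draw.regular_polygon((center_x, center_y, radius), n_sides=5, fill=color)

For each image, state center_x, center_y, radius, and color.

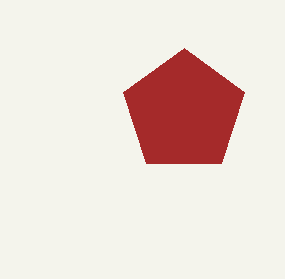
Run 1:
center_x = 184
center_y = 112
radius = 64
color = 'brown'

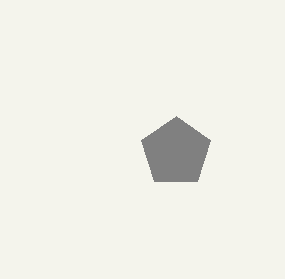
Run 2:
center_x = 176
center_y = 152
radius = 36
color = 'gray'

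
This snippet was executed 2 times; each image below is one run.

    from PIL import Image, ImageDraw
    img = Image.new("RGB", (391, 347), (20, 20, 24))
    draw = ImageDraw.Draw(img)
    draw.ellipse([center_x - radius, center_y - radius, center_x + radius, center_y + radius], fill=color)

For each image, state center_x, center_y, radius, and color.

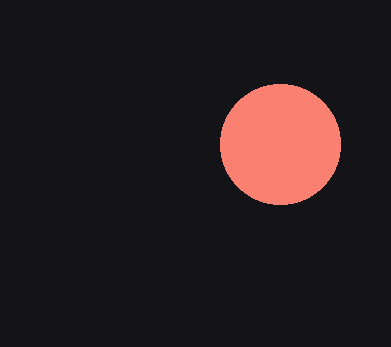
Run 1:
center_x = 280; center_y = 144; radius = 60; color = 'salmon'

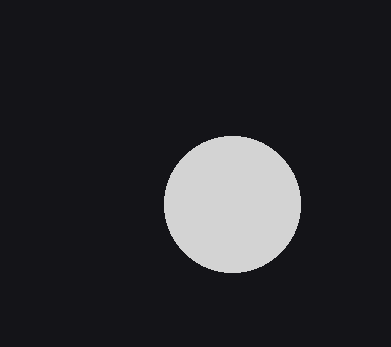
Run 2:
center_x = 232; center_y = 204; radius = 68; color = 'lightgray'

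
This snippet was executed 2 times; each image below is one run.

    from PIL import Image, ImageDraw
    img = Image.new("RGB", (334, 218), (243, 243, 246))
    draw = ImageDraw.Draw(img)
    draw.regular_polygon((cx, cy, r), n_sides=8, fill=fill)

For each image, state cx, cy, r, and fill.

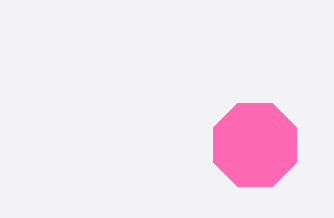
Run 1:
cx = 255; cy = 145; r = 45; fill = 'hotpink'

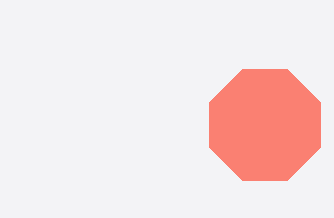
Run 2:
cx = 265
cy = 125
r = 60
fill = 'salmon'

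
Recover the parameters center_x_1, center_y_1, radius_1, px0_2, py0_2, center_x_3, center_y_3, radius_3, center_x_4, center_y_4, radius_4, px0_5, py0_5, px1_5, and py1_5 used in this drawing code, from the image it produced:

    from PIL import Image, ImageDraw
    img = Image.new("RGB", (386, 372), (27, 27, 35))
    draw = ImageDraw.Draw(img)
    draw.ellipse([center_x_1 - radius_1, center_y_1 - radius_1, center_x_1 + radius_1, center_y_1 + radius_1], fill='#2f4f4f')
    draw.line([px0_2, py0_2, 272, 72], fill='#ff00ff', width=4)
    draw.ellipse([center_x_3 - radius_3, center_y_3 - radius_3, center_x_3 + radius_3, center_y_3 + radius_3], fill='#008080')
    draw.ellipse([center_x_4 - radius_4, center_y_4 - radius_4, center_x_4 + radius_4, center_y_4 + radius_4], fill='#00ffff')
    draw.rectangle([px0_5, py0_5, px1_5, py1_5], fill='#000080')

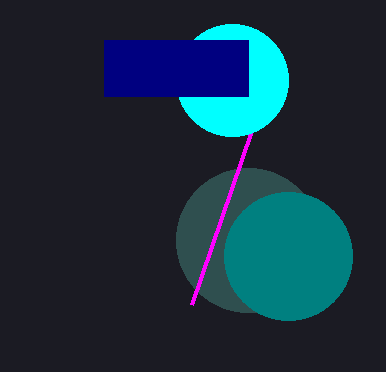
center_x_1 = 248; center_y_1 = 240; radius_1 = 72; px0_2 = 192; py0_2 = 304; center_x_3 = 288; center_y_3 = 256; radius_3 = 64; center_x_4 = 232; center_y_4 = 80; radius_4 = 56; px0_5 = 104; py0_5 = 40; px1_5 = 248; py1_5 = 96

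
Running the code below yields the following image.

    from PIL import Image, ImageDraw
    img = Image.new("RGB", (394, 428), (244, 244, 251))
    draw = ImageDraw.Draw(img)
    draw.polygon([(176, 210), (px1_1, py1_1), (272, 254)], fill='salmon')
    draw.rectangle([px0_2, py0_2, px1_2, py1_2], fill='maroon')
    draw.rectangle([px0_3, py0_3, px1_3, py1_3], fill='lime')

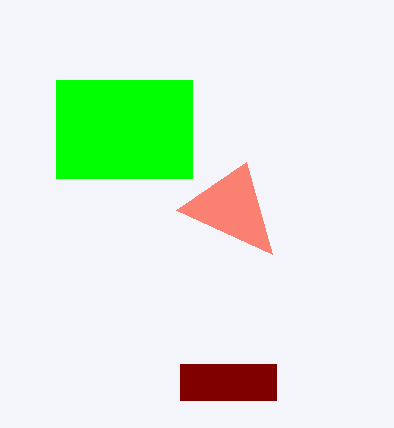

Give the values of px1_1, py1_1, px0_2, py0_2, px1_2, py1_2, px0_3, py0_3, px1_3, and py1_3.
px1_1 = 246
py1_1 = 162
px0_2 = 180
py0_2 = 364
px1_2 = 276
py1_2 = 400
px0_3 = 56
py0_3 = 80
px1_3 = 192
py1_3 = 178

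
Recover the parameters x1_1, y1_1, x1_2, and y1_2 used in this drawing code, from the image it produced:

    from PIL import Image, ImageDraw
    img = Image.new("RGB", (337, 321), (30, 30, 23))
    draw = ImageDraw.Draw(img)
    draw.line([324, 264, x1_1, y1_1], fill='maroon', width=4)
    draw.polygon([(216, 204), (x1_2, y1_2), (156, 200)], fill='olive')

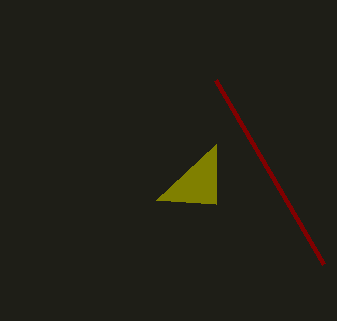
x1_1 = 216
y1_1 = 80
x1_2 = 216
y1_2 = 144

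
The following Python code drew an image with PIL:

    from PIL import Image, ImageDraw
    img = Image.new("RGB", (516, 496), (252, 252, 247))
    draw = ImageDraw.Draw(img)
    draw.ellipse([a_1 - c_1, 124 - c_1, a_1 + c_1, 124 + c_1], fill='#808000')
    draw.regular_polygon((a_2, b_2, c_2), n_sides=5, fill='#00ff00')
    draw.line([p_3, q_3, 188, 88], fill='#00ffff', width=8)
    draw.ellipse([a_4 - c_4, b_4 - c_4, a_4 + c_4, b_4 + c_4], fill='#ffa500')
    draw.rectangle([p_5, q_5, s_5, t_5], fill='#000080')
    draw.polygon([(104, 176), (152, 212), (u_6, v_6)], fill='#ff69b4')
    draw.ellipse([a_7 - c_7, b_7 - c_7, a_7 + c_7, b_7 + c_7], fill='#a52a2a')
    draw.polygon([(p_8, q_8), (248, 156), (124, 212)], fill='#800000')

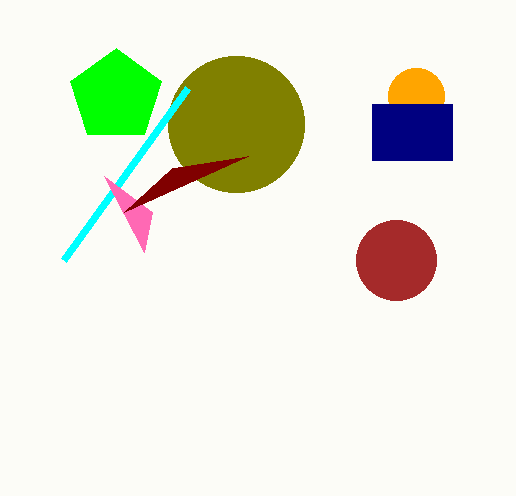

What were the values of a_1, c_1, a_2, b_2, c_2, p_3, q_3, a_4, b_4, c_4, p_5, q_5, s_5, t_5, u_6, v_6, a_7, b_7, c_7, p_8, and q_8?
a_1 = 236, c_1 = 68, a_2 = 116, b_2 = 96, c_2 = 48, p_3 = 64, q_3 = 260, a_4 = 416, b_4 = 96, c_4 = 28, p_5 = 372, q_5 = 104, s_5 = 452, t_5 = 160, u_6 = 144, v_6 = 252, a_7 = 396, b_7 = 260, c_7 = 40, p_8 = 172, q_8 = 168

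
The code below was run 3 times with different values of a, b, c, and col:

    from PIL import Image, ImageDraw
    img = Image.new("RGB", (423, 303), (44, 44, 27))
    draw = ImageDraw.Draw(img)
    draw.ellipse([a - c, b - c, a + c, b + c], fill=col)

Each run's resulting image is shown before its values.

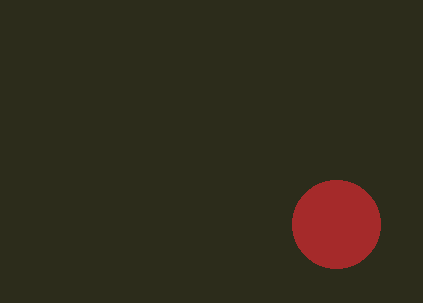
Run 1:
a = 336; b = 224; c = 44; col = 'brown'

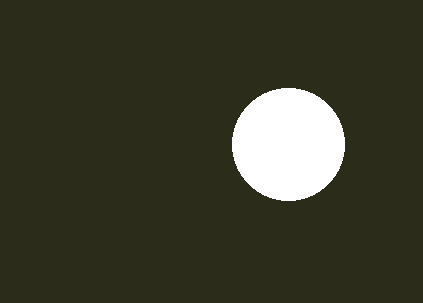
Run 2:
a = 288
b = 144
c = 56
col = 'white'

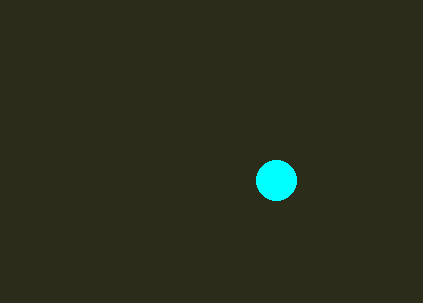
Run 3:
a = 276
b = 180
c = 20
col = 'cyan'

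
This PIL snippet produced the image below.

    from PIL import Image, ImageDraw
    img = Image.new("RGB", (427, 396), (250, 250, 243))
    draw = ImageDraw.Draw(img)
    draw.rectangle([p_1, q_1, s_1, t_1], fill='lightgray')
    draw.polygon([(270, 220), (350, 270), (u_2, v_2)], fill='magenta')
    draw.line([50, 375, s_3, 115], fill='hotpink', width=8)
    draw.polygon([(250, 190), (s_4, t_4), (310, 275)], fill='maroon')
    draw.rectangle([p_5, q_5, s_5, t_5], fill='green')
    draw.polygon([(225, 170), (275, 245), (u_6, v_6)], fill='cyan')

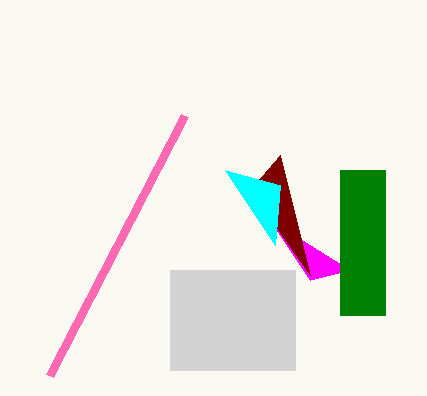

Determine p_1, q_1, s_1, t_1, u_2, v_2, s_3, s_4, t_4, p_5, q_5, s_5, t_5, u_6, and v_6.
p_1 = 170; q_1 = 270; s_1 = 295; t_1 = 370; u_2 = 310; v_2 = 280; s_3 = 185; s_4 = 280; t_4 = 155; p_5 = 340; q_5 = 170; s_5 = 385; t_5 = 315; u_6 = 280; v_6 = 185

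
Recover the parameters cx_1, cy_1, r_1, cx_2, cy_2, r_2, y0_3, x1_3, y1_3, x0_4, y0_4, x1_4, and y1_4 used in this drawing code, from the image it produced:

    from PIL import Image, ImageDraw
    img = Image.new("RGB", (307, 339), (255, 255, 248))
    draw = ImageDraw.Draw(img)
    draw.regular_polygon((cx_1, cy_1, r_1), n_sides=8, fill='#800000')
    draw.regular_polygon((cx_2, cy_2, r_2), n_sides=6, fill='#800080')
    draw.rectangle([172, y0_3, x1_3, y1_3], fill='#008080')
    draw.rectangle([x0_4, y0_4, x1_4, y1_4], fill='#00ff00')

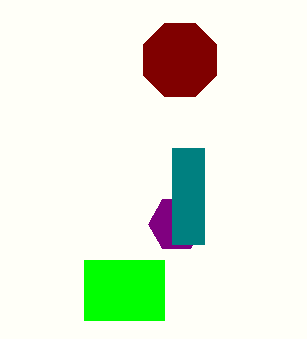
cx_1 = 180, cy_1 = 60, r_1 = 40, cx_2 = 176, cy_2 = 224, r_2 = 28, y0_3 = 148, x1_3 = 204, y1_3 = 244, x0_4 = 84, y0_4 = 260, x1_4 = 164, y1_4 = 320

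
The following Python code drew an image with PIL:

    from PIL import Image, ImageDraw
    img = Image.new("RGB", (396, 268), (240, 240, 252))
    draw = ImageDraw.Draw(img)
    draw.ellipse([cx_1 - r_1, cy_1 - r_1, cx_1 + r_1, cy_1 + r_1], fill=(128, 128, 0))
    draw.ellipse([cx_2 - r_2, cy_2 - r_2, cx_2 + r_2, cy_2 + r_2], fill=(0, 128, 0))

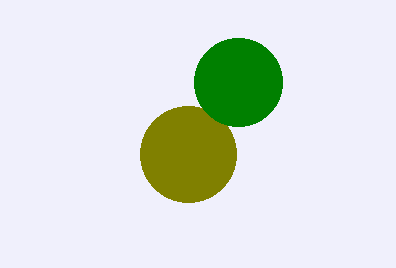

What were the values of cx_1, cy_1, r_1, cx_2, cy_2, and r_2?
cx_1 = 188
cy_1 = 154
r_1 = 48
cx_2 = 238
cy_2 = 82
r_2 = 44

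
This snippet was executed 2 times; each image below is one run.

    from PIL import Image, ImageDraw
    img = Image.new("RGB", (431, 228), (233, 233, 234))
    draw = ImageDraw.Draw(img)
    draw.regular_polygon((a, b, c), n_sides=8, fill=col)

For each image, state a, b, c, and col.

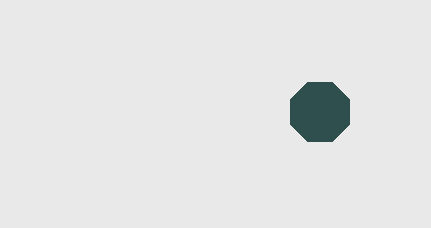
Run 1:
a = 320
b = 112
c = 32
col = 'darkslategray'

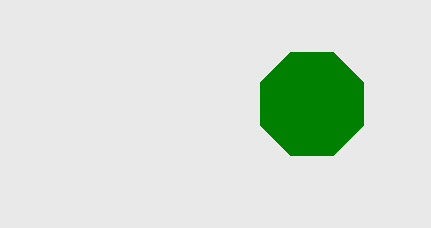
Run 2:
a = 312; b = 104; c = 56; col = 'green'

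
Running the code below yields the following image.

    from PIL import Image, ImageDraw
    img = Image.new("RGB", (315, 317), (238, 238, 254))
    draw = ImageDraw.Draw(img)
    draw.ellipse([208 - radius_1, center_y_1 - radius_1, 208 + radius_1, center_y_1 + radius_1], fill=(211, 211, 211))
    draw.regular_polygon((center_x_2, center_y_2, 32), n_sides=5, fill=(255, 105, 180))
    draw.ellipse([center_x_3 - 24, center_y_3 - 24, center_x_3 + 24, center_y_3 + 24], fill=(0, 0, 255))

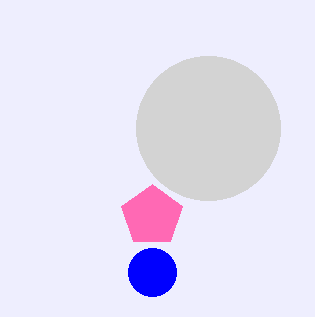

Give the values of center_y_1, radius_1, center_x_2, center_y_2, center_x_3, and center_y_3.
center_y_1 = 128; radius_1 = 72; center_x_2 = 152; center_y_2 = 216; center_x_3 = 152; center_y_3 = 272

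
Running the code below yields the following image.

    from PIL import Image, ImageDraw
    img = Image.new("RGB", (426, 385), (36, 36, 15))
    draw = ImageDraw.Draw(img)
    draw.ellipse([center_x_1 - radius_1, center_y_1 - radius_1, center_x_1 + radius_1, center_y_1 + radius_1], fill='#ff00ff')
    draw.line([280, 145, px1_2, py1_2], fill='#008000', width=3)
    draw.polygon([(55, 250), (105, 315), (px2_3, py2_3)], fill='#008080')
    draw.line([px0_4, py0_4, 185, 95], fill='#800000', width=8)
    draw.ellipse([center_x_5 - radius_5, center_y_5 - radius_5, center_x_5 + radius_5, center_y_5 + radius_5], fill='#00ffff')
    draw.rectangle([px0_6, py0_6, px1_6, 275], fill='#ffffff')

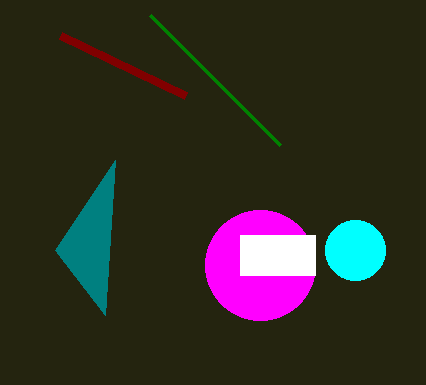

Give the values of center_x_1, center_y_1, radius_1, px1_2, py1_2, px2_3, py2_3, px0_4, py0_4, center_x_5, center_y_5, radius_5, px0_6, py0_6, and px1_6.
center_x_1 = 260
center_y_1 = 265
radius_1 = 55
px1_2 = 150
py1_2 = 15
px2_3 = 115
py2_3 = 160
px0_4 = 60
py0_4 = 35
center_x_5 = 355
center_y_5 = 250
radius_5 = 30
px0_6 = 240
py0_6 = 235
px1_6 = 315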